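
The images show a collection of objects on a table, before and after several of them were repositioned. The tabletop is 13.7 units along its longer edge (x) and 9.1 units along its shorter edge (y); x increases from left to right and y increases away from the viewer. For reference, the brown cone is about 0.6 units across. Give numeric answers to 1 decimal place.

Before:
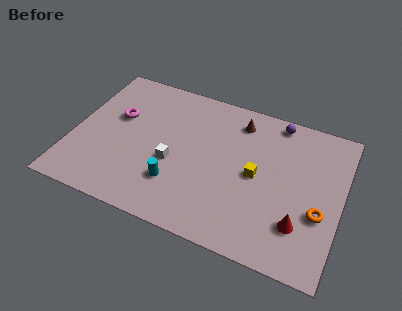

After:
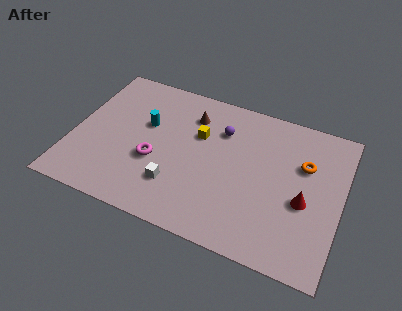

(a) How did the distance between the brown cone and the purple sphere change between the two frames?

-0.4

They were about 2.0 units apart before and 1.6 after — 0.4 units closer together.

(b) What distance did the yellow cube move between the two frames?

3.4

From (9.4, 4.5) to (6.3, 5.9), the yellow cube covered √(3.1² + 1.4²) ≈ 3.4 units.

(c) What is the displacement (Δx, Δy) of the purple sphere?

(-2.7, -1.6)

The purple sphere started near (10.1, 8.2) and ended near (7.4, 6.6).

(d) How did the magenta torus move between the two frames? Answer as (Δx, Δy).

(2.2, -2.1)

The magenta torus was at about (2.1, 5.6) and moved to about (4.3, 3.5).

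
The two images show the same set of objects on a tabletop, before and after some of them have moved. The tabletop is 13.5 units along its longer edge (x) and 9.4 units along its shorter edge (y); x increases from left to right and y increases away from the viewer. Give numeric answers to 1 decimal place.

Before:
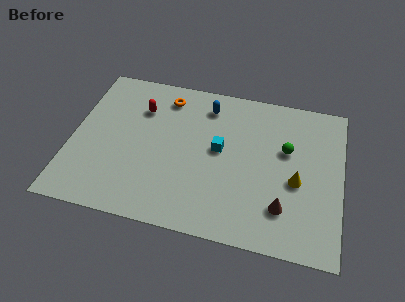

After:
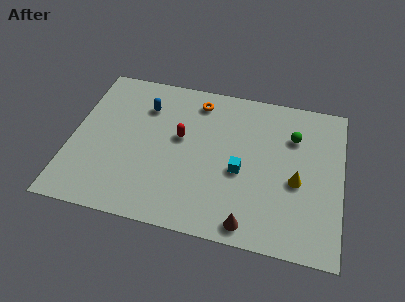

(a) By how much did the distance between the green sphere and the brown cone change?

+2.5

They were about 3.5 units apart before and 6.0 after — 2.5 units further apart.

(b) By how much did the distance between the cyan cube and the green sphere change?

+0.3

They were about 3.4 units apart before and 3.7 after — 0.3 units further apart.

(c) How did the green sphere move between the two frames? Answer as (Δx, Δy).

(0.3, 0.9)

The green sphere was at about (10.7, 5.8) and moved to about (11.0, 6.7).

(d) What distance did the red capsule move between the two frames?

2.5

From (3.3, 6.8) to (5.4, 5.4), the red capsule covered √(2.1² + 1.4²) ≈ 2.5 units.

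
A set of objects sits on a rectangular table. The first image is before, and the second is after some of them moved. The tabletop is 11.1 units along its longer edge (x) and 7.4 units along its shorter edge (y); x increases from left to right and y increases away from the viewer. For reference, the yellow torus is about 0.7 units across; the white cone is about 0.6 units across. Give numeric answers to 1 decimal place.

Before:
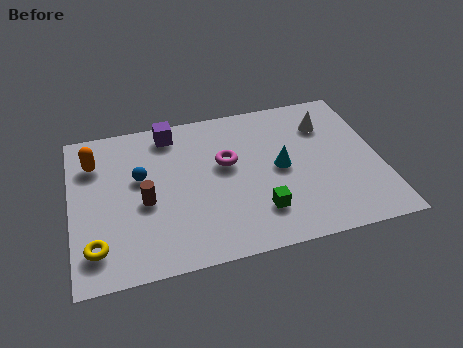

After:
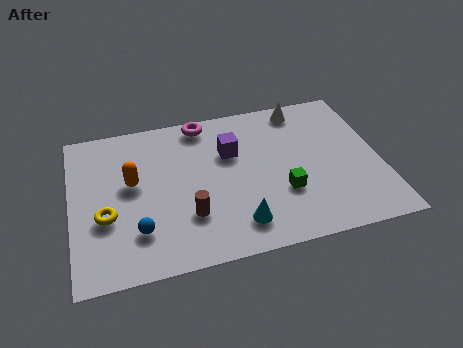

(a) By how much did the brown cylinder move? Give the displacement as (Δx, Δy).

(1.5, -1.0)

The brown cylinder started near (2.6, 3.2) and ended near (4.1, 2.2).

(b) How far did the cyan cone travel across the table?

2.9

The cyan cone was near (7.5, 3.7) before and (5.8, 1.4) after, so it travelled √(1.7² + 2.3²) ≈ 2.9 units.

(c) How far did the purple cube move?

2.6

The purple cube moved from about (3.7, 6.4) to (5.8, 4.9), a distance of √(2.1² + 1.5²) ≈ 2.6.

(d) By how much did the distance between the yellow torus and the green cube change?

+0.5

The distance was about 5.8 in the first image and 6.3 in the second, so they moved 0.5 units further apart.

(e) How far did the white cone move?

1.3

From (9.3, 5.5) to (8.5, 6.5), the white cone covered √(0.8² + 1.0²) ≈ 1.3 units.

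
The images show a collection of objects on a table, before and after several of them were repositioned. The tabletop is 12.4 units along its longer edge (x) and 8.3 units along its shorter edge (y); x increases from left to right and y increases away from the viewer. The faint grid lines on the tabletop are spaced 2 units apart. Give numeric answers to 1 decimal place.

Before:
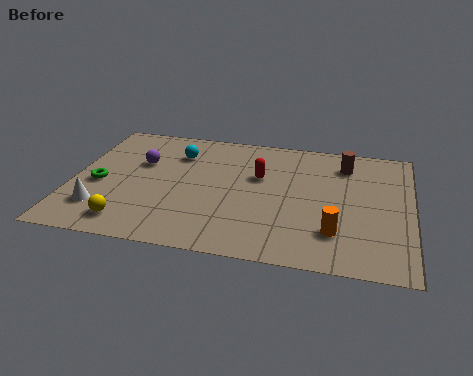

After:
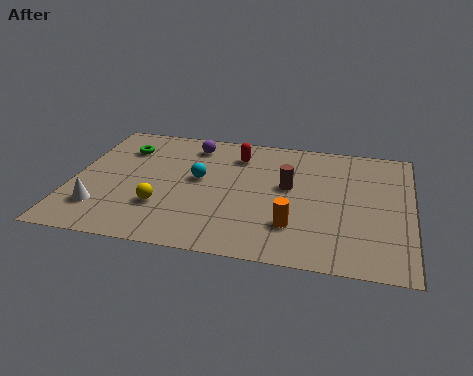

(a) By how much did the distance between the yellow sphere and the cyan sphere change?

-2.7

They were about 5.1 units apart before and 2.4 after — 2.7 units closer together.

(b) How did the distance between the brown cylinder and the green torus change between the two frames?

-3.0

They were about 9.4 units apart before and 6.4 after — 3.0 units closer together.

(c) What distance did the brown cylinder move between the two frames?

2.8

From (9.9, 6.6) to (7.9, 4.7), the brown cylinder covered √(2.0² + 1.9²) ≈ 2.8 units.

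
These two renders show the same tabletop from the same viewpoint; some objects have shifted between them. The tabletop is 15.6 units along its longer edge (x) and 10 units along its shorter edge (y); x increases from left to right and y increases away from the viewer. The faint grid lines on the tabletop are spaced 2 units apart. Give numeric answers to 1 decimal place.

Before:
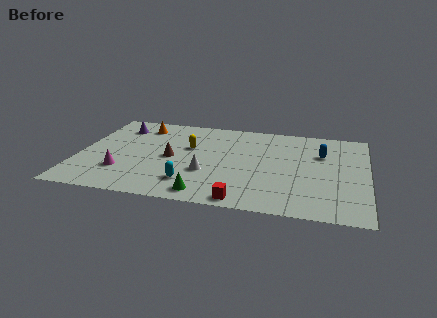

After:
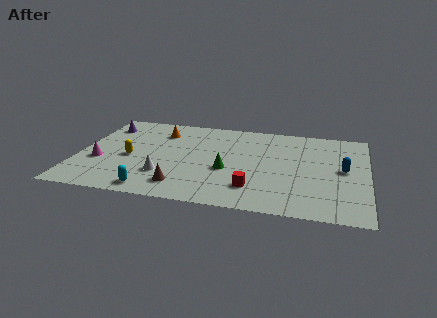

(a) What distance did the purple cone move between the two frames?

0.8

The purple cone moved from about (1.9, 7.9) to (1.1, 7.9), a distance of √(0.8² + 0.0²) ≈ 0.8.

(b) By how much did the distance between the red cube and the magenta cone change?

+1.6

They were about 6.9 units apart before and 8.5 after — 1.6 units further apart.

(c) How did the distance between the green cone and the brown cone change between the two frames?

-1.0

They were about 4.2 units apart before and 3.2 after — 1.0 units closer together.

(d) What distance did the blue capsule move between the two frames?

2.0

The blue capsule moved from about (13.1, 6.8) to (14.3, 5.2), a distance of √(1.2² + 1.6²) ≈ 2.0.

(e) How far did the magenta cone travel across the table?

1.6

The magenta cone was near (2.5, 2.8) before and (1.2, 3.7) after, so it travelled √(1.3² + 0.9²) ≈ 1.6 units.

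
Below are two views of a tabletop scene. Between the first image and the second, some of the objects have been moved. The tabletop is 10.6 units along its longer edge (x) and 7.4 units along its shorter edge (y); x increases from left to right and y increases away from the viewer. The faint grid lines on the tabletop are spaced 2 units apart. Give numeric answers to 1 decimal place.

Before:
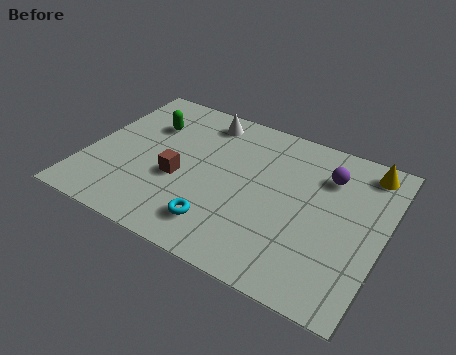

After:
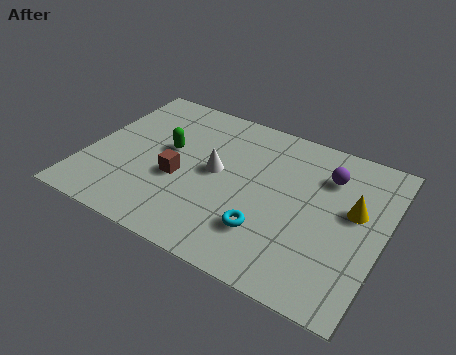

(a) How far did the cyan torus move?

1.7

From (5.1, 1.5) to (6.7, 2.0), the cyan torus covered √(1.6² + 0.5²) ≈ 1.7 units.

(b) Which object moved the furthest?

the white cone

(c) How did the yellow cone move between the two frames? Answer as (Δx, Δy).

(-0.2, -2.1)

From the two frames, the yellow cone sits at roughly (9.7, 6.4) before and (9.5, 4.3) after.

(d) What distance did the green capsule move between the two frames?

1.3

The green capsule was near (1.9, 5.2) before and (2.8, 4.2) after, so it travelled √(0.9² + 1.0²) ≈ 1.3 units.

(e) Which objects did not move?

the purple sphere and the brown cube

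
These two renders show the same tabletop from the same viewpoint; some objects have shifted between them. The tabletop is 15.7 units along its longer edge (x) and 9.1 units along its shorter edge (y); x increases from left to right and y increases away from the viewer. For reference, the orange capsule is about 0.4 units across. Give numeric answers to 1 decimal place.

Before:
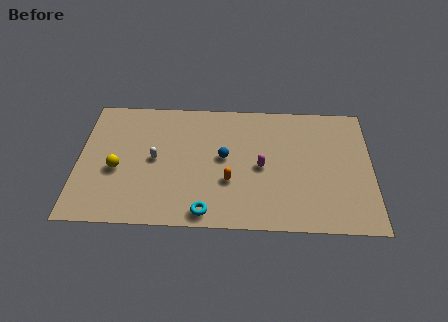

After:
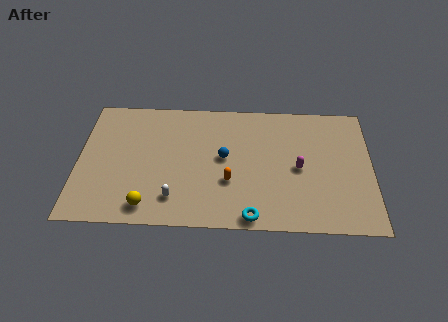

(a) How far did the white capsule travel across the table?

2.9

The white capsule was near (4.1, 4.6) before and (5.2, 1.9) after, so it travelled √(1.1² + 2.7²) ≈ 2.9 units.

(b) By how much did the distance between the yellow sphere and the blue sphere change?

-0.4

The distance was about 5.8 in the first image and 5.4 in the second, so they moved 0.4 units closer together.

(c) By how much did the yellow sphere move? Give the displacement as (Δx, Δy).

(1.7, -2.5)

The yellow sphere started near (2.1, 3.8) and ended near (3.8, 1.3).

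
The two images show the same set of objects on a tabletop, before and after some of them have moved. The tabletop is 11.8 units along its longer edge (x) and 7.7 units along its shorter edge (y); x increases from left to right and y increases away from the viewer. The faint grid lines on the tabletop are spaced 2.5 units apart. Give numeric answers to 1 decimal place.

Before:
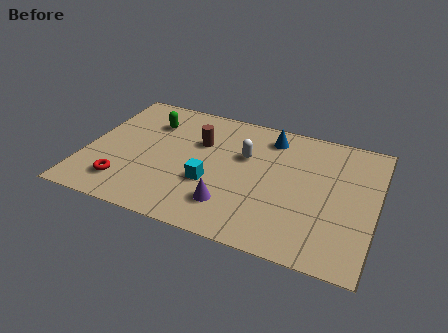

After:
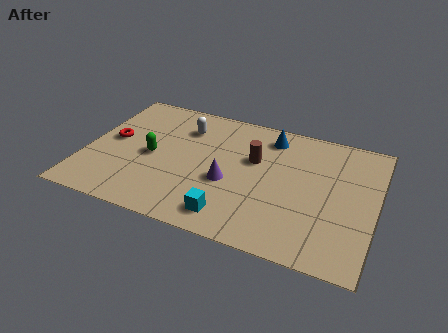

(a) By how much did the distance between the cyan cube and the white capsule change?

+2.8

The distance was about 2.4 in the first image and 5.2 in the second, so they moved 2.8 units further apart.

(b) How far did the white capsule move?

2.8

From (6.4, 4.9) to (3.8, 5.8), the white capsule covered √(2.6² + 0.9²) ≈ 2.8 units.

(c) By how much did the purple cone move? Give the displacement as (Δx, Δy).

(-0.2, 1.3)

The purple cone started near (6.1, 1.8) and ended near (5.9, 3.1).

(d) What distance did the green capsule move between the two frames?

2.1

The green capsule moved from about (2.4, 5.7) to (2.7, 3.6), a distance of √(0.3² + 2.1²) ≈ 2.1.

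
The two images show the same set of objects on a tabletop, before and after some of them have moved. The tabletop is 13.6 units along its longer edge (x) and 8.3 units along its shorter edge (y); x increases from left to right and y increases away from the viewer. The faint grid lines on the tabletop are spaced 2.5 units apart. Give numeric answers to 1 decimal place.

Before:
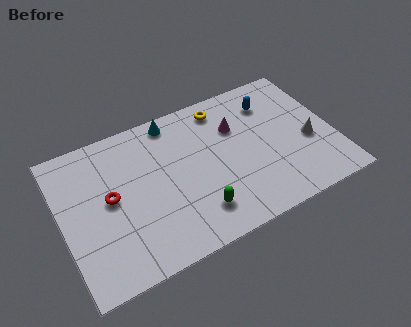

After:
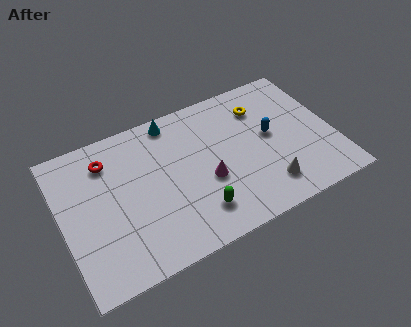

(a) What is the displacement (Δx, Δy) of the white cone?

(-2.4, -1.7)

From the two frames, the white cone sits at roughly (12.3, 3.4) before and (9.9, 1.7) after.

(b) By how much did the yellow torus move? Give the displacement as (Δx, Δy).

(1.9, -0.8)

The yellow torus started near (8.4, 7.1) and ended near (10.3, 6.3).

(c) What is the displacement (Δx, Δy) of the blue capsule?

(-0.3, -1.9)

The blue capsule was at about (10.8, 6.4) and moved to about (10.5, 4.5).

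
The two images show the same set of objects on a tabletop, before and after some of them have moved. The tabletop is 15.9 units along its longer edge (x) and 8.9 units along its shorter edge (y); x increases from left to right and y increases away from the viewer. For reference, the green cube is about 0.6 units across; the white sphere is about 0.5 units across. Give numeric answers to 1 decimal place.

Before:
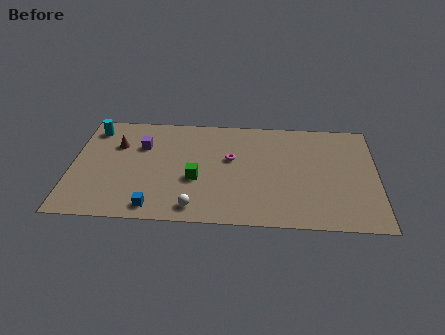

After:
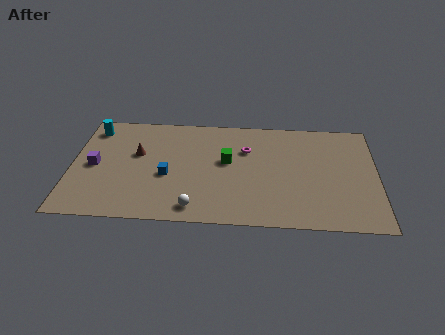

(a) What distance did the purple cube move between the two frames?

3.0

The purple cube moved from about (3.6, 6.1) to (1.2, 4.3), a distance of √(2.4² + 1.8²) ≈ 3.0.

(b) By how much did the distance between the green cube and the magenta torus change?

-1.1

Before: roughly 2.5 units apart; after: 1.4. That's 1.1 units closer together.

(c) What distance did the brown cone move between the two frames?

1.3

The brown cone moved from about (2.3, 6.1) to (3.4, 5.4), a distance of √(1.1² + 0.7²) ≈ 1.3.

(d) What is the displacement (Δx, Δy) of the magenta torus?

(0.8, 0.8)

The magenta torus started near (8.3, 5.3) and ended near (9.1, 6.1).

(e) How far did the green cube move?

2.3

From (6.5, 3.5) to (8.1, 5.1), the green cube covered √(1.6² + 1.6²) ≈ 2.3 units.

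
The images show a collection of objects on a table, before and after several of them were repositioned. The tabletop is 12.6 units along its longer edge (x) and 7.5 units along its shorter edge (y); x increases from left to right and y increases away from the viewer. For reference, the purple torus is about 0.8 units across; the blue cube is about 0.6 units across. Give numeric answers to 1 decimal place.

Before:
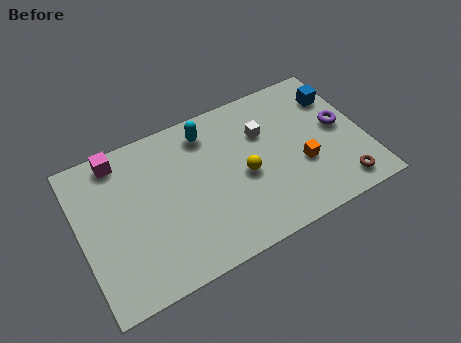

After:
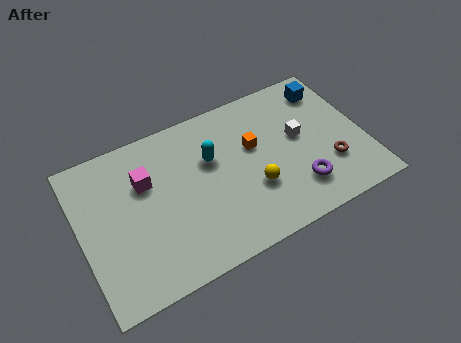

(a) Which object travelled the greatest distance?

the purple torus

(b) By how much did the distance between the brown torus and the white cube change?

-2.7

They were about 4.9 units apart before and 2.2 after — 2.7 units closer together.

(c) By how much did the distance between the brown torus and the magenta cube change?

-2.4

Before: roughly 10.7 units apart; after: 8.3. That's 2.4 units closer together.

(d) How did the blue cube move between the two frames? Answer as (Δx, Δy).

(-0.3, 0.5)

From the two frames, the blue cube sits at roughly (11.7, 5.6) before and (11.4, 6.1) after.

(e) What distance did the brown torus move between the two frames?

1.2

The brown torus moved from about (11.2, 1.1) to (10.9, 2.3), a distance of √(0.3² + 1.2²) ≈ 1.2.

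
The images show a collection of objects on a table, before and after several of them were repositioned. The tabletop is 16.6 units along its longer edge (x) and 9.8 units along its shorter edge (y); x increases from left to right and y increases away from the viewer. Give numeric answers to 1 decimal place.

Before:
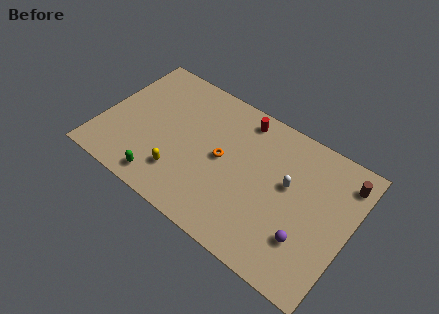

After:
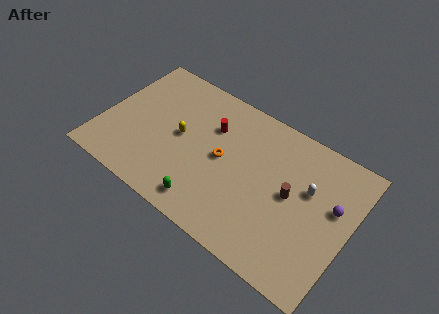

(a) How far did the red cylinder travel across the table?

2.5

The red cylinder moved from about (8.8, 8.5) to (7.0, 6.8), a distance of √(1.8² + 1.7²) ≈ 2.5.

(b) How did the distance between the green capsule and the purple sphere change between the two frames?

-0.6

Before: roughly 9.5 units apart; after: 8.9. That's 0.6 units closer together.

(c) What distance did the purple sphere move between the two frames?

3.4

The purple sphere moved from about (14.1, 2.8) to (15.4, 5.9), a distance of √(1.3² + 3.1²) ≈ 3.4.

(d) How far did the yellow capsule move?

2.6

The yellow capsule was near (5.7, 2.4) before and (5.2, 5.0) after, so it travelled √(0.5² + 2.6²) ≈ 2.6 units.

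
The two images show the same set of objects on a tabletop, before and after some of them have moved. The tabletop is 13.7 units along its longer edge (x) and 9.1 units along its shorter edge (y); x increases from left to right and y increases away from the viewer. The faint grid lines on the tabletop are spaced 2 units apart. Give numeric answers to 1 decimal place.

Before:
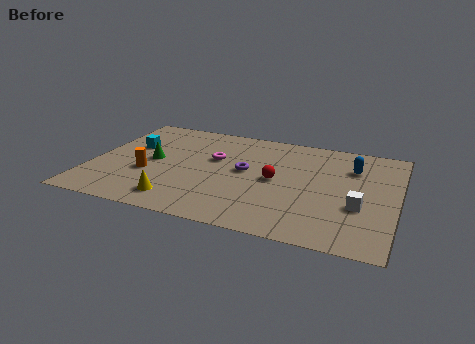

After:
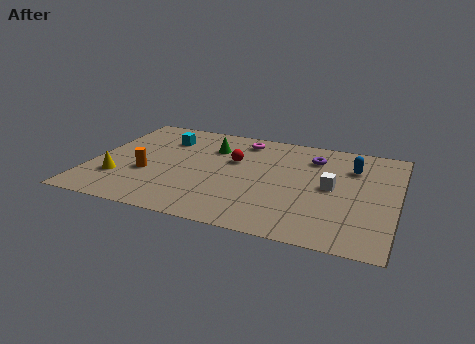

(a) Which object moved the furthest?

the purple torus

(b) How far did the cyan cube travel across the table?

1.8

The cyan cube was near (1.6, 5.7) before and (3.0, 6.8) after, so it travelled √(1.4² + 1.1²) ≈ 1.8 units.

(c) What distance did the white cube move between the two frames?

1.8

The white cube moved from about (12.1, 3.3) to (10.8, 4.6), a distance of √(1.3² + 1.3²) ≈ 1.8.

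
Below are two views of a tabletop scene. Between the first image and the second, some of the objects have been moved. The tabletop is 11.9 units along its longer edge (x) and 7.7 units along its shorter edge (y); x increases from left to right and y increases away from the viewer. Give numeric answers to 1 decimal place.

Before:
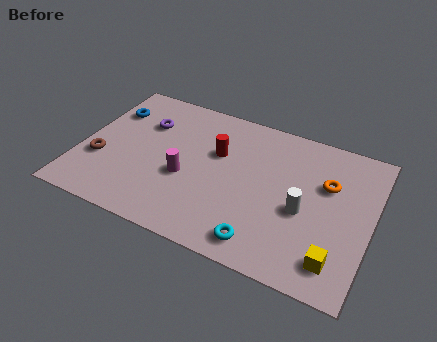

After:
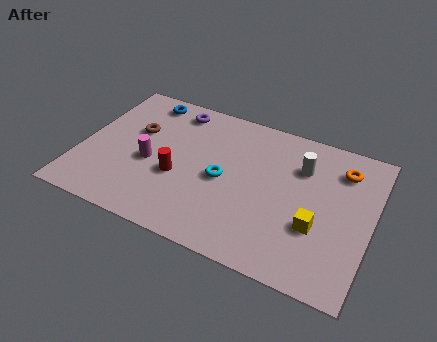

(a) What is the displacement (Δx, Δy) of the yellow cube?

(-0.9, 1.3)

The yellow cube started near (10.7, 1.4) and ended near (9.8, 2.7).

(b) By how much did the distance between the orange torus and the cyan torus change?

+0.7

Before: roughly 4.5 units apart; after: 5.2. That's 0.7 units further apart.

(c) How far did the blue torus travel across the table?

1.7

From (0.9, 5.6) to (2.2, 6.7), the blue torus covered √(1.3² + 1.1²) ≈ 1.7 units.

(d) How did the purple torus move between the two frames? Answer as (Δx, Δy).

(1.1, 1.2)

The purple torus started near (2.4, 5.4) and ended near (3.5, 6.6).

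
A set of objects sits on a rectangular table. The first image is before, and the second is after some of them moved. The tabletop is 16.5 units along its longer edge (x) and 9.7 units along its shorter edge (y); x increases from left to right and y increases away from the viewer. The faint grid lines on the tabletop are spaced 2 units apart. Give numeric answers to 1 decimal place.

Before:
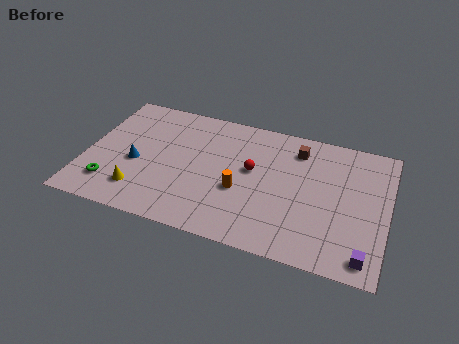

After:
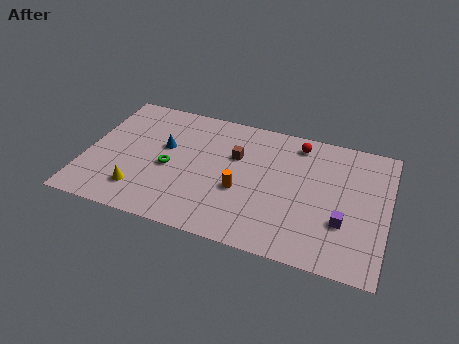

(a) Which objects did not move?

the yellow cone and the orange cylinder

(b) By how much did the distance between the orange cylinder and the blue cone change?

-1.0

They were about 5.8 units apart before and 4.8 after — 1.0 units closer together.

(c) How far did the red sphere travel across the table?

3.6

The red sphere was near (9.1, 5.5) before and (11.4, 8.3) after, so it travelled √(2.3² + 2.8²) ≈ 3.6 units.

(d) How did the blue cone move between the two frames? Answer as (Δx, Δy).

(1.4, 1.7)

The blue cone started near (2.8, 4.1) and ended near (4.2, 5.8).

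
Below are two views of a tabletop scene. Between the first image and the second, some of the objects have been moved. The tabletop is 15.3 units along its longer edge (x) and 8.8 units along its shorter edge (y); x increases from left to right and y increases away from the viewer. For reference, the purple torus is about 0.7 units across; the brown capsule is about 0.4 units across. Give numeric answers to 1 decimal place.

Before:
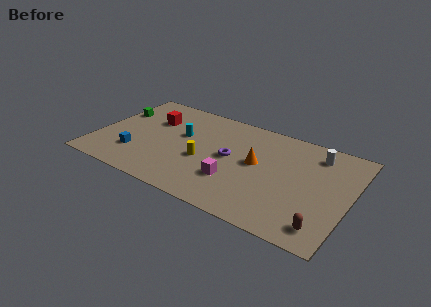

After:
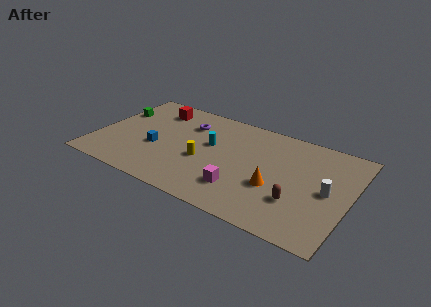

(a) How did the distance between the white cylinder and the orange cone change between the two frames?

-0.9

Before: roughly 4.1 units apart; after: 3.2. That's 0.9 units closer together.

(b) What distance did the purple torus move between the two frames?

3.5

From (8.1, 4.6) to (5.2, 6.5), the purple torus covered √(2.9² + 1.9²) ≈ 3.5 units.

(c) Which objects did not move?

the green cube and the yellow cylinder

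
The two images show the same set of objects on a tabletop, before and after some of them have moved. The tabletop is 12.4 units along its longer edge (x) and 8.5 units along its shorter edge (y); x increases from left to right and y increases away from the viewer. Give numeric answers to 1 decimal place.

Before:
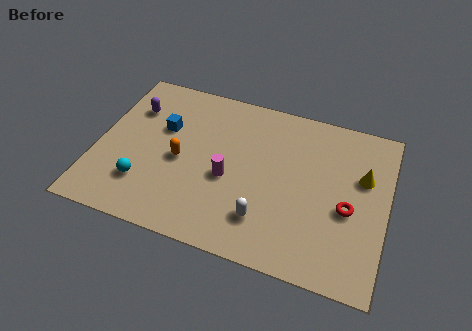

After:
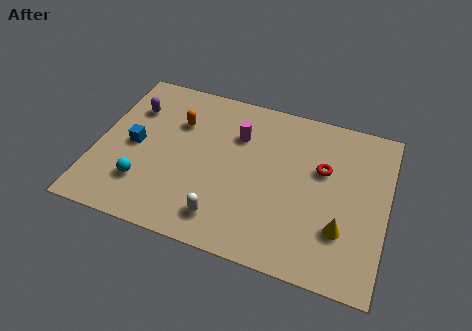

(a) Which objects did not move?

the cyan sphere and the purple capsule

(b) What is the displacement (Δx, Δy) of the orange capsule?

(-0.3, 2.0)

The orange capsule was at about (3.6, 3.9) and moved to about (3.3, 5.9).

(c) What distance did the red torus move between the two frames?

2.1

From (10.8, 3.6) to (9.6, 5.3), the red torus covered √(1.2² + 1.7²) ≈ 2.1 units.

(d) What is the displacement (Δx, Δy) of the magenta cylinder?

(0.2, 2.4)

From the two frames, the magenta cylinder sits at roughly (5.7, 3.6) before and (5.9, 6.0) after.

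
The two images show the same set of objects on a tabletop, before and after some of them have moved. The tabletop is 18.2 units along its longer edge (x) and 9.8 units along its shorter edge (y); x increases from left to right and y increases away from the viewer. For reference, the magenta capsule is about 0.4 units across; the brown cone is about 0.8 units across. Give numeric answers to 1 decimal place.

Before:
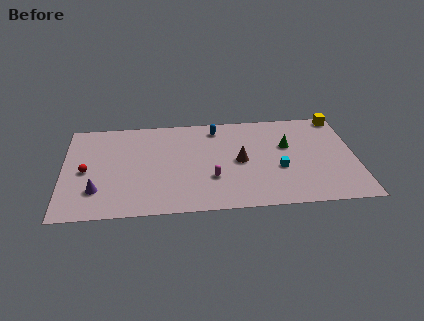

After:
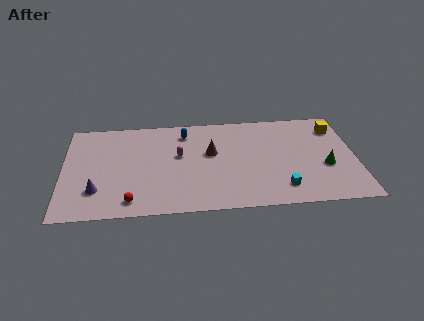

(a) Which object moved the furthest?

the red sphere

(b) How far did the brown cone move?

2.1

The brown cone was near (11.0, 4.8) before and (9.2, 5.8) after, so it travelled √(1.8² + 1.0²) ≈ 2.1 units.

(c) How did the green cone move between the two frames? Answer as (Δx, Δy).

(2.3, -2.3)

The green cone started near (14.0, 6.1) and ended near (16.3, 3.8).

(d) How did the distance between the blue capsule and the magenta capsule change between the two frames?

-2.8

Before: roughly 5.1 units apart; after: 2.3. That's 2.8 units closer together.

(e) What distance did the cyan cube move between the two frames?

1.9

From (13.4, 3.8) to (13.5, 1.9), the cyan cube covered √(0.1² + 1.9²) ≈ 1.9 units.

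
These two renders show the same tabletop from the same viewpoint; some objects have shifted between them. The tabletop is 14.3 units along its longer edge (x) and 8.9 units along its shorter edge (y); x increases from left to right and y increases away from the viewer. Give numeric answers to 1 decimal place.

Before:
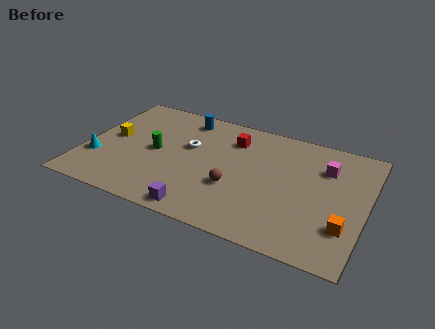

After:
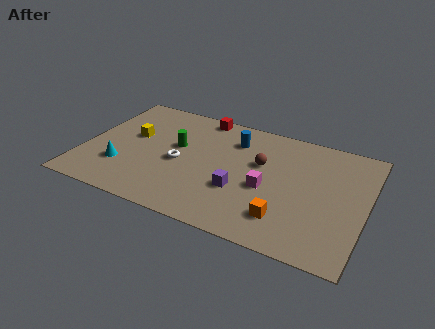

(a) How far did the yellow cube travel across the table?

1.1

The yellow cube moved from about (1.3, 4.7) to (2.3, 5.2), a distance of √(1.0² + 0.5²) ≈ 1.1.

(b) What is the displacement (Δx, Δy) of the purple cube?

(1.7, 2.2)

The purple cube started near (6.4, 0.9) and ended near (8.1, 3.1).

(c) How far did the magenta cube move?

3.7

The magenta cube moved from about (12.1, 6.4) to (9.4, 3.8), a distance of √(2.7² + 2.6²) ≈ 3.7.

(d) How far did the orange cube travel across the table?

2.9

From (13.4, 2.5) to (10.5, 2.0), the orange cube covered √(2.9² + 0.5²) ≈ 2.9 units.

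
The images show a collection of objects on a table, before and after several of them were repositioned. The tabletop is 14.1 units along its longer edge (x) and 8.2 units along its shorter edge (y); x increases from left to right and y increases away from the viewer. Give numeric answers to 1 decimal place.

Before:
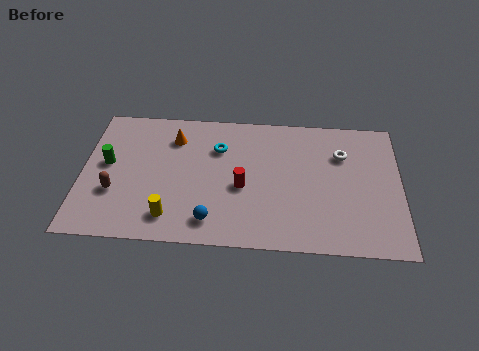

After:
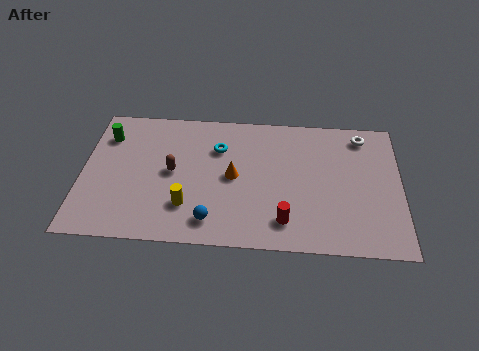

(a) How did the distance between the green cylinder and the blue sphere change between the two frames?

+1.2

They were about 5.6 units apart before and 6.8 after — 1.2 units further apart.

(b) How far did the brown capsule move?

2.9

The brown capsule was near (1.5, 2.8) before and (4.0, 4.2) after, so it travelled √(2.5² + 1.4²) ≈ 2.9 units.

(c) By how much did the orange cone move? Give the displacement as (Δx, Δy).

(2.7, -2.2)

From the two frames, the orange cone sits at roughly (4.0, 6.3) before and (6.7, 4.1) after.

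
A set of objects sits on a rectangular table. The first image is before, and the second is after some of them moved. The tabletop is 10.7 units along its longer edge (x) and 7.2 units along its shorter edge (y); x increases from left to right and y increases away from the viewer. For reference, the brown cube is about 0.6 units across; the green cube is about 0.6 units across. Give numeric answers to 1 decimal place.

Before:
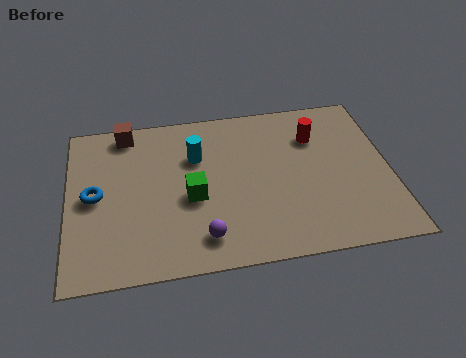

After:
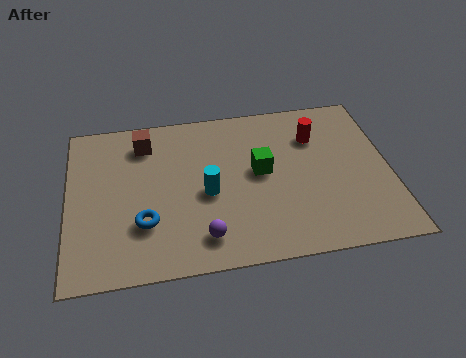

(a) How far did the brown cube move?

0.8

From (2.0, 6.4) to (2.6, 5.8), the brown cube covered √(0.6² + 0.6²) ≈ 0.8 units.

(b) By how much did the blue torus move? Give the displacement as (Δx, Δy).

(1.6, -1.4)

The blue torus was at about (0.9, 3.6) and moved to about (2.5, 2.2).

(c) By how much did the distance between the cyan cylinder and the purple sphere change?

-1.7

They were about 3.6 units apart before and 1.9 after — 1.7 units closer together.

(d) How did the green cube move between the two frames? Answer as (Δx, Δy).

(2.3, 0.8)

From the two frames, the green cube sits at roughly (4.1, 3.1) before and (6.4, 3.9) after.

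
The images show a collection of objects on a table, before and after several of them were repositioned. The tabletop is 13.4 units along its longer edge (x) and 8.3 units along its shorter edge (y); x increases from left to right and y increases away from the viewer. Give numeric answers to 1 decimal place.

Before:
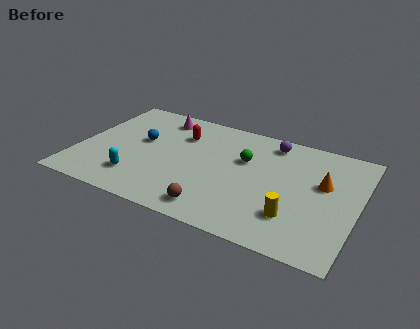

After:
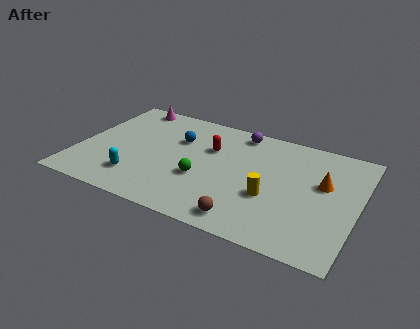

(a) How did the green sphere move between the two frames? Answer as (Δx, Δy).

(-1.8, -2.2)

The green sphere started near (7.9, 5.3) and ended near (6.1, 3.1).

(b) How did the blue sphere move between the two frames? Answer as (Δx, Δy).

(1.7, 0.8)

The blue sphere was at about (2.9, 4.8) and moved to about (4.6, 5.6).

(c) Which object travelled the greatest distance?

the green sphere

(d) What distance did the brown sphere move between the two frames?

1.5

The brown sphere was near (7.0, 1.2) before and (8.5, 1.1) after, so it travelled √(1.5² + 0.1²) ≈ 1.5 units.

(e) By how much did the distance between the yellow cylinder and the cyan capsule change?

-1.1

Before: roughly 7.5 units apart; after: 6.4. That's 1.1 units closer together.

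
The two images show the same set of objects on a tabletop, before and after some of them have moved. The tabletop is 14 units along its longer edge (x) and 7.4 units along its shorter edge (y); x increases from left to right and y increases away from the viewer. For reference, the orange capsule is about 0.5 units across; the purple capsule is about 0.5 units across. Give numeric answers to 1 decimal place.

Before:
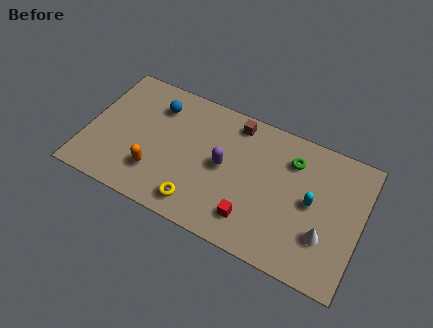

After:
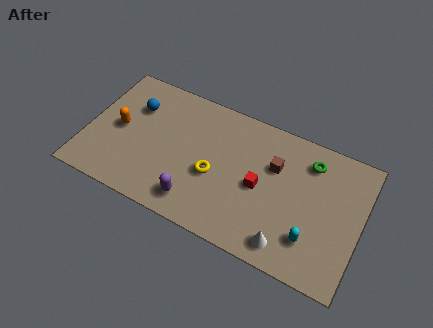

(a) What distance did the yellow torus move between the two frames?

2.0

The yellow torus was near (6.0, 1.2) before and (6.6, 3.1) after, so it travelled √(0.6² + 1.9²) ≈ 2.0 units.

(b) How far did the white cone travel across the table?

2.1

The white cone was near (12.3, 2.3) before and (10.6, 1.1) after, so it travelled √(1.7² + 1.2²) ≈ 2.1 units.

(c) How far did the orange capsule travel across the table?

2.7

From (3.7, 2.0) to (1.6, 3.7), the orange capsule covered √(2.1² + 1.7²) ≈ 2.7 units.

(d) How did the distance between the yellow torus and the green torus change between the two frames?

-0.8

Before: roughly 6.2 units apart; after: 5.4. That's 0.8 units closer together.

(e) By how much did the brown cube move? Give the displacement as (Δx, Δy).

(2.2, -1.5)

From the two frames, the brown cube sits at roughly (7.3, 6.4) before and (9.5, 4.9) after.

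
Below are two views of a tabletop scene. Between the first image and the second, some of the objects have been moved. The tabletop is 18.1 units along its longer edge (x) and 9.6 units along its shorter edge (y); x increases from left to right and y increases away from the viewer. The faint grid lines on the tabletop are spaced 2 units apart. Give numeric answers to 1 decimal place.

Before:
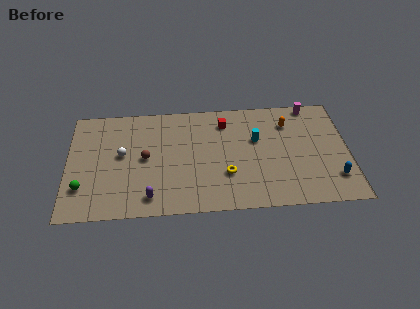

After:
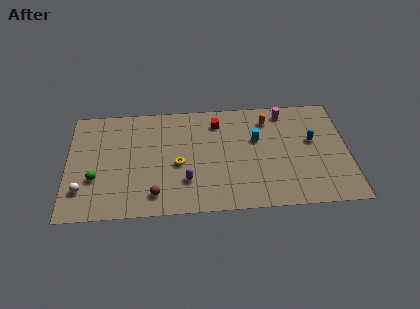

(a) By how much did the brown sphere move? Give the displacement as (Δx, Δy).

(0.6, -3.2)

The brown sphere started near (5.0, 4.9) and ended near (5.6, 1.7).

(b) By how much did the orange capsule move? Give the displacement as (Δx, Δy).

(-1.3, 0.4)

The orange capsule started near (14.3, 7.3) and ended near (13.0, 7.7).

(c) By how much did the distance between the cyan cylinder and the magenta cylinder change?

-1.6

The distance was about 4.6 in the first image and 3.0 in the second, so they moved 1.6 units closer together.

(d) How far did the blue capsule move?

3.5

The blue capsule was near (17.1, 2.3) before and (15.8, 5.6) after, so it travelled √(1.3² + 3.3²) ≈ 3.5 units.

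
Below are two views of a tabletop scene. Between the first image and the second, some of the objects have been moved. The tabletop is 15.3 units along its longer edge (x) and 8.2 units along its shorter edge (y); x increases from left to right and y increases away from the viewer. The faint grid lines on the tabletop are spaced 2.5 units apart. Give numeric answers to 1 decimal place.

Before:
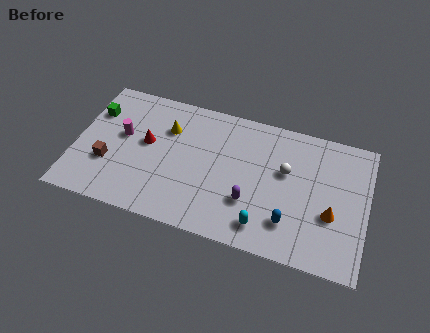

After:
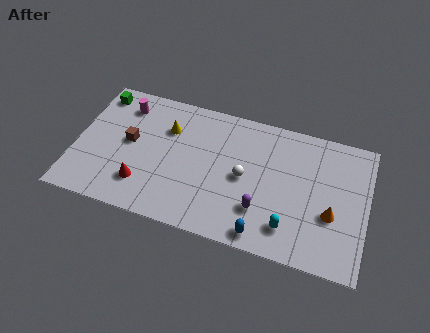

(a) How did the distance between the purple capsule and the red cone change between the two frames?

+0.3

Before: roughly 5.9 units apart; after: 6.2. That's 0.3 units further apart.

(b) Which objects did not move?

the yellow cone and the orange cone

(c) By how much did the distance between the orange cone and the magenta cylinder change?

+0.5

They were about 11.2 units apart before and 11.7 after — 0.5 units further apart.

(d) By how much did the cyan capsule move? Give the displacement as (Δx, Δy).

(1.3, 0.3)

The cyan capsule was at about (10.1, 1.4) and moved to about (11.4, 1.7).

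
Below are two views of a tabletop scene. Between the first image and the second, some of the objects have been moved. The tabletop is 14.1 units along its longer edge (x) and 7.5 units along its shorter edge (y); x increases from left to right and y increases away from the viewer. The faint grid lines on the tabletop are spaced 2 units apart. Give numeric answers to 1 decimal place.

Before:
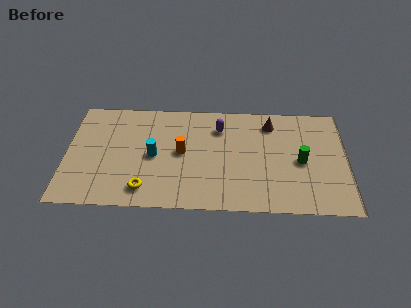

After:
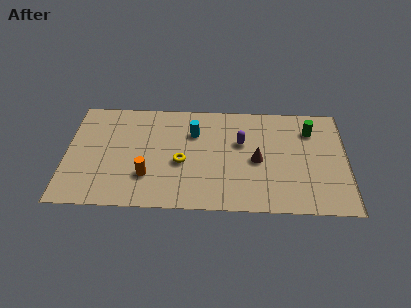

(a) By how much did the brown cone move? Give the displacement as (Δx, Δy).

(-0.7, -2.6)

From the two frames, the brown cone sits at roughly (10.3, 6.1) before and (9.6, 3.5) after.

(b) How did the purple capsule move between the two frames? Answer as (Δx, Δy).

(1.1, -1.0)

The purple capsule was at about (7.7, 5.7) and moved to about (8.8, 4.7).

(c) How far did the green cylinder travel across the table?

2.3

The green cylinder was near (11.8, 3.5) before and (12.3, 5.7) after, so it travelled √(0.5² + 2.2²) ≈ 2.3 units.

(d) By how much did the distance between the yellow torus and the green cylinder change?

-1.1

The distance was about 8.1 in the first image and 7.0 in the second, so they moved 1.1 units closer together.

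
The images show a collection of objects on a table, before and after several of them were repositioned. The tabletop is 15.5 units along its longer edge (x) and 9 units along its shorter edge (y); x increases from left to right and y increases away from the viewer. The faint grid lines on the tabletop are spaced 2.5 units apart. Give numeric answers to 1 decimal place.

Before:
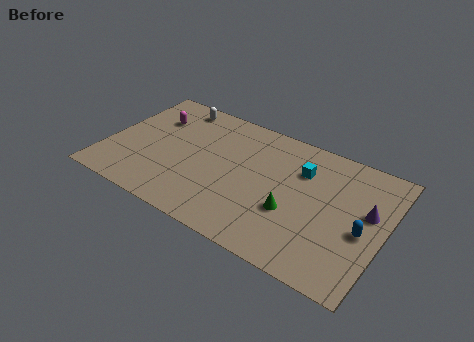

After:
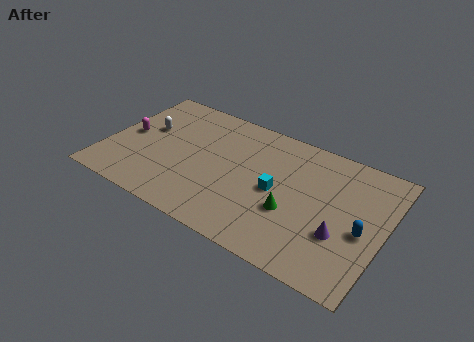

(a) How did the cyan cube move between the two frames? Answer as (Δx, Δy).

(-1.1, -2.1)

The cyan cube was at about (10.7, 6.4) and moved to about (9.6, 4.3).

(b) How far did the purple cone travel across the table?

2.5

The purple cone was near (14.5, 5.3) before and (13.3, 3.1) after, so it travelled √(1.2² + 2.2²) ≈ 2.5 units.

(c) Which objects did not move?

the green cone and the blue capsule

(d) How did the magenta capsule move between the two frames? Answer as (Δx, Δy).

(-1.1, -1.9)

The magenta capsule started near (2.2, 6.4) and ended near (1.1, 4.5).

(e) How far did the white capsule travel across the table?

2.8

The white capsule moved from about (3.2, 7.9) to (2.0, 5.4), a distance of √(1.2² + 2.5²) ≈ 2.8.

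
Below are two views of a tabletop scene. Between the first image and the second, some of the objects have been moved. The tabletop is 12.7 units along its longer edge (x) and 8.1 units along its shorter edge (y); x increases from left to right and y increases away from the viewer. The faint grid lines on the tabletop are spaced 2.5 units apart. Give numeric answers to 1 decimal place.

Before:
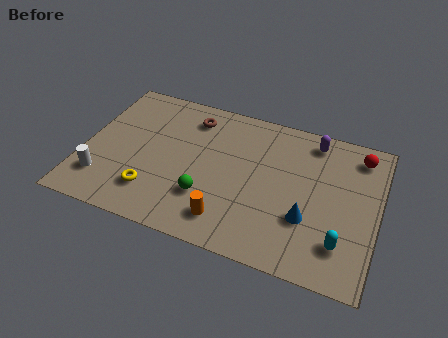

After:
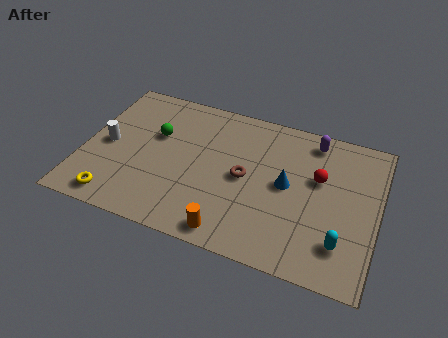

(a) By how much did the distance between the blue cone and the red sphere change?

-3.0

They were about 4.5 units apart before and 1.5 after — 3.0 units closer together.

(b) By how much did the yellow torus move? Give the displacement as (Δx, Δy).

(-1.5, -0.9)

From the two frames, the yellow torus sits at roughly (3.2, 1.9) before and (1.7, 1.0) after.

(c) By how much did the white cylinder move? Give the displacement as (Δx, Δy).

(0.0, 2.0)

The white cylinder started near (1.0, 1.9) and ended near (1.0, 3.9).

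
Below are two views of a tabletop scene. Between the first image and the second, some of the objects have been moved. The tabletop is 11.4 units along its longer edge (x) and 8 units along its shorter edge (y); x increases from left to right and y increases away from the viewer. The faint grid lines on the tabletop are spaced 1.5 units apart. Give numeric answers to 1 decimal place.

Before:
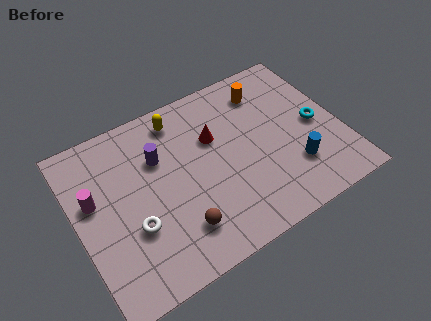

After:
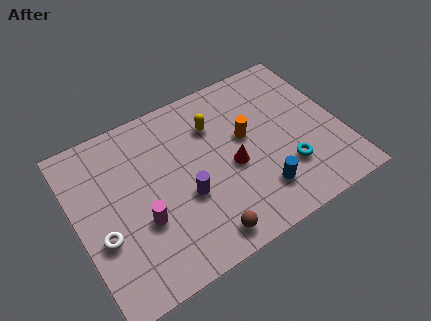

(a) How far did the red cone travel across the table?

1.8

The red cone was near (6.1, 5.2) before and (6.6, 3.5) after, so it travelled √(0.5² + 1.7²) ≈ 1.8 units.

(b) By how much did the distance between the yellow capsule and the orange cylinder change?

-2.1

They were about 3.8 units apart before and 1.7 after — 2.1 units closer together.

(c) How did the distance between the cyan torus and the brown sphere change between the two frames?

-2.6

The distance was about 6.7 in the first image and 4.1 in the second, so they moved 2.6 units closer together.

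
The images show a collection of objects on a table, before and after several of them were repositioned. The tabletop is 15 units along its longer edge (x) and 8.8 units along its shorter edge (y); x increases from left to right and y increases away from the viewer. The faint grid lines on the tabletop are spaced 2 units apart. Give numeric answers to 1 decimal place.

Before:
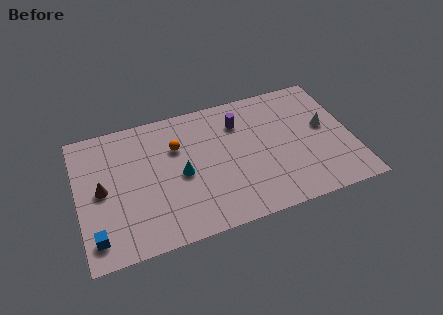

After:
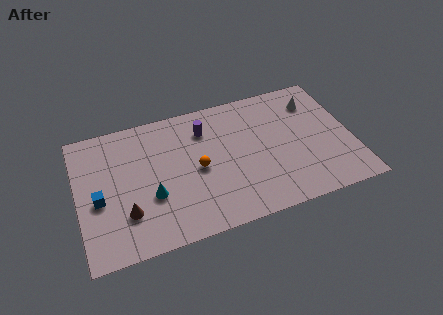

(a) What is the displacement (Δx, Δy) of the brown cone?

(1.2, -1.9)

From the two frames, the brown cone sits at roughly (1.3, 4.4) before and (2.5, 2.5) after.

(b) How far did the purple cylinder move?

1.9

The purple cylinder moved from about (9.0, 6.6) to (7.1, 6.7), a distance of √(1.9² + 0.1²) ≈ 1.9.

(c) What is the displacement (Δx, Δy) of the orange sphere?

(1.0, -1.8)

The orange sphere was at about (5.5, 6.0) and moved to about (6.5, 4.2).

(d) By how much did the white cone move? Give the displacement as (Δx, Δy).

(-0.4, 1.9)

From the two frames, the white cone sits at roughly (13.6, 4.9) before and (13.2, 6.8) after.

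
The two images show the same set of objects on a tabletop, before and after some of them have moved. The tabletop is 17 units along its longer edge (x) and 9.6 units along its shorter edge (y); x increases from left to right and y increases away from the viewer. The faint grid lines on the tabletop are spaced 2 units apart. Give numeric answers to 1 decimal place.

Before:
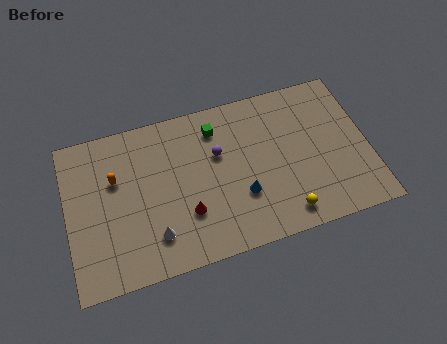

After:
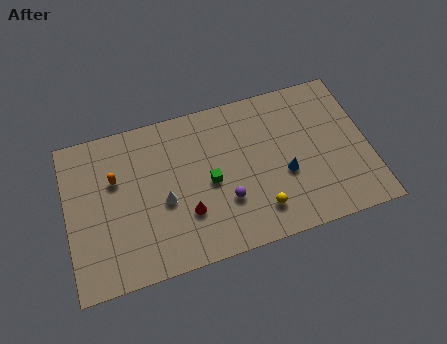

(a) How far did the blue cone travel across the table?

2.6

The blue cone moved from about (9.7, 3.2) to (12.2, 3.8), a distance of √(2.5² + 0.6²) ≈ 2.6.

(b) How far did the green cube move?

3.3

From (8.6, 7.7) to (8.0, 4.5), the green cube covered √(0.6² + 3.2²) ≈ 3.3 units.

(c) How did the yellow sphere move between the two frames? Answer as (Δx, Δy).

(-1.4, 0.6)

The yellow sphere was at about (12.0, 1.4) and moved to about (10.6, 2.0).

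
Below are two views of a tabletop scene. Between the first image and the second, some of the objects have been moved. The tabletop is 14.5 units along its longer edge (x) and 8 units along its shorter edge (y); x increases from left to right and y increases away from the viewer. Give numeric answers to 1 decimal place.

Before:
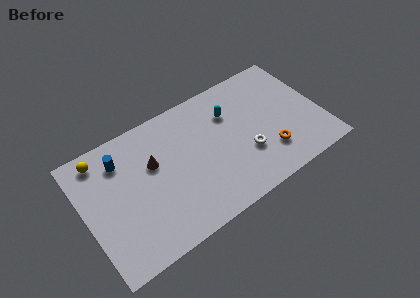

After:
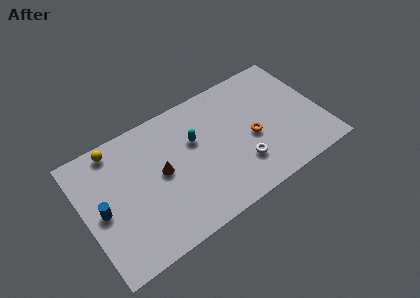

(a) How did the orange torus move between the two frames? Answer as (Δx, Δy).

(-0.8, 1.4)

The orange torus was at about (11.0, 2.1) and moved to about (10.2, 3.5).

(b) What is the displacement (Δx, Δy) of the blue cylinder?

(-1.5, -2.4)

From the two frames, the blue cylinder sits at roughly (2.5, 6.2) before and (1.0, 3.8) after.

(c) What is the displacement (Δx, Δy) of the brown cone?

(0.4, -0.8)

From the two frames, the brown cone sits at roughly (4.3, 5.0) before and (4.7, 4.2) after.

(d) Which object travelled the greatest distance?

the blue cylinder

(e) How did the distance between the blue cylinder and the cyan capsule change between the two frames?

-0.7

Before: roughly 6.7 units apart; after: 6.0. That's 0.7 units closer together.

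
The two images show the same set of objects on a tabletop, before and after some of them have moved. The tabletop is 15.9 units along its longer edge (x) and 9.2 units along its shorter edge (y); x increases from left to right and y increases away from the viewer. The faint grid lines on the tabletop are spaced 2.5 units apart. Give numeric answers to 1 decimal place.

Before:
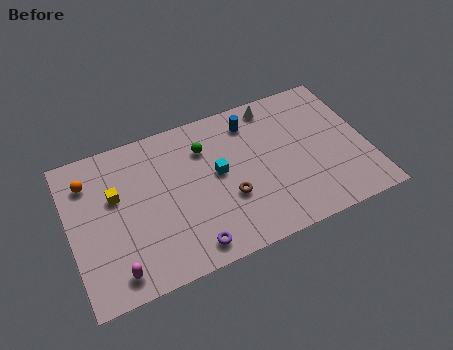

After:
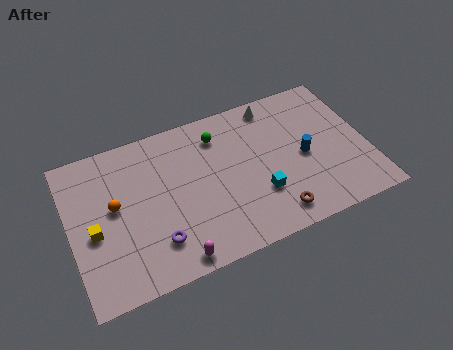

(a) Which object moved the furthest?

the blue cylinder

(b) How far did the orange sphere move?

2.3

From (1.2, 7.1) to (2.4, 5.1), the orange sphere covered √(1.2² + 2.0²) ≈ 2.3 units.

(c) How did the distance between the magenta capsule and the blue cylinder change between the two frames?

-1.9

They were about 10.0 units apart before and 8.1 after — 1.9 units closer together.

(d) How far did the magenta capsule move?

3.0

The magenta capsule moved from about (2.1, 1.3) to (5.1, 0.9), a distance of √(3.0² + 0.4²) ≈ 3.0.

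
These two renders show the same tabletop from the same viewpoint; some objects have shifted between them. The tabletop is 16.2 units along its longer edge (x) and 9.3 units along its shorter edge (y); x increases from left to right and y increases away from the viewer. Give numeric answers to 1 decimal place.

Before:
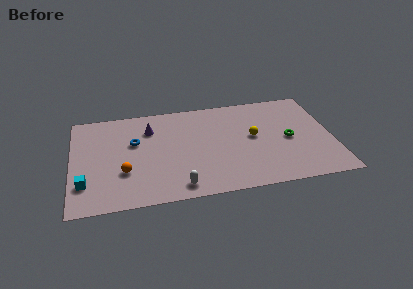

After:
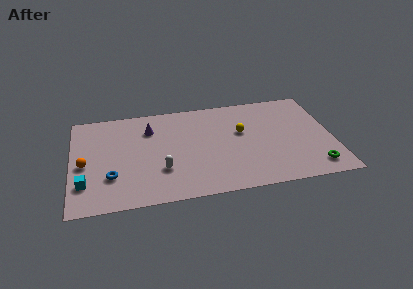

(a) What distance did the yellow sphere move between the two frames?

0.9

The yellow sphere was near (11.3, 5.0) before and (10.6, 5.6) after, so it travelled √(0.7² + 0.6²) ≈ 0.9 units.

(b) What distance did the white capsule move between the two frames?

2.0

The white capsule was near (6.5, 1.2) before and (5.5, 2.9) after, so it travelled √(1.0² + 1.7²) ≈ 2.0 units.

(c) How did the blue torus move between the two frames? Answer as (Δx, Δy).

(-1.5, -3.0)

From the two frames, the blue torus sits at roughly (3.9, 5.8) before and (2.4, 2.8) after.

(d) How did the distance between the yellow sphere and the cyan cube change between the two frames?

-0.5

The distance was about 10.8 in the first image and 10.3 in the second, so they moved 0.5 units closer together.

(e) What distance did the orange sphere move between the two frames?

2.6

The orange sphere moved from about (3.2, 3.1) to (0.8, 4.2), a distance of √(2.4² + 1.1²) ≈ 2.6.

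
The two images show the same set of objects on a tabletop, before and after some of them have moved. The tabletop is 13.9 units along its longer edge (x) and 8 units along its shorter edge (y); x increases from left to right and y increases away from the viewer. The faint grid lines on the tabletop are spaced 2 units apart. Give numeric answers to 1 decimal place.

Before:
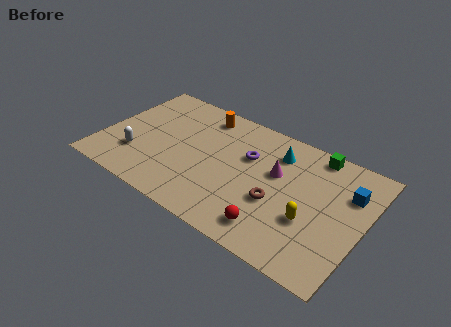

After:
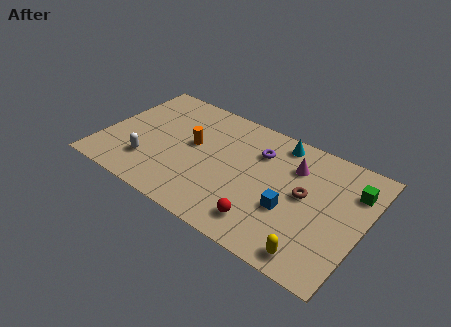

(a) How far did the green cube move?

2.6

The green cube moved from about (10.9, 7.2) to (13.1, 5.9), a distance of √(2.2² + 1.3²) ≈ 2.6.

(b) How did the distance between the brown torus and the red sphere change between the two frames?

+1.6

Before: roughly 1.7 units apart; after: 3.3. That's 1.6 units further apart.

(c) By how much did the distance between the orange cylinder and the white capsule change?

-2.2

The distance was about 5.3 in the first image and 3.1 in the second, so they moved 2.2 units closer together.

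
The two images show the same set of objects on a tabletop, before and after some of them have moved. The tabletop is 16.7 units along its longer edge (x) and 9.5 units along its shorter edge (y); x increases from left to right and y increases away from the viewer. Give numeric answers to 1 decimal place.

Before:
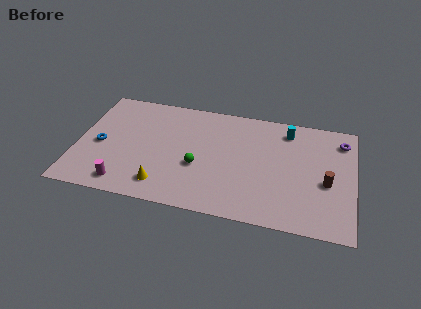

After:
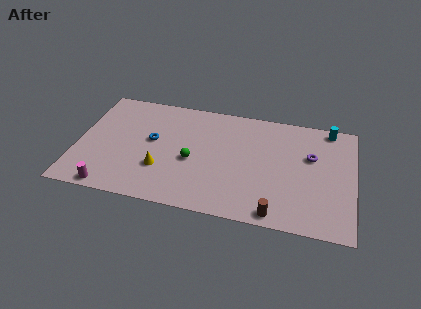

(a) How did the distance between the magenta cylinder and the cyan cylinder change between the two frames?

+3.4

Before: roughly 11.6 units apart; after: 15.0. That's 3.4 units further apart.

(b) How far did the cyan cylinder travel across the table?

2.6

The cyan cylinder moved from about (12.6, 7.9) to (15.1, 8.6), a distance of √(2.5² + 0.7²) ≈ 2.6.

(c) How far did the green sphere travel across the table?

0.6

From (7.4, 3.7) to (7.0, 4.1), the green sphere covered √(0.4² + 0.4²) ≈ 0.6 units.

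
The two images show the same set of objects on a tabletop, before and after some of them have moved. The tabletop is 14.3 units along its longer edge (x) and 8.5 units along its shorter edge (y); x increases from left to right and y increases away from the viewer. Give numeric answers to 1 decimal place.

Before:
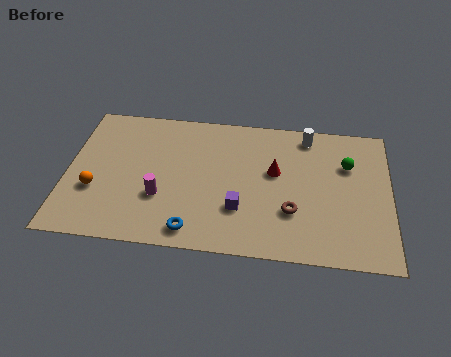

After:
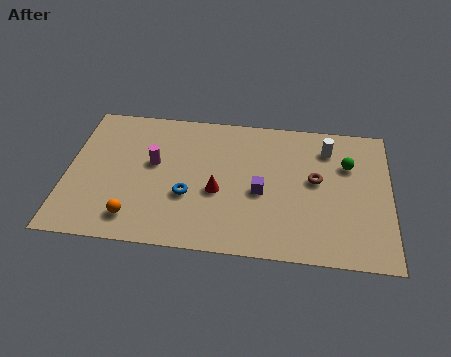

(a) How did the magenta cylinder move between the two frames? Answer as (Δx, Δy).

(-0.4, 2.0)

The magenta cylinder was at about (4.2, 2.9) and moved to about (3.8, 4.9).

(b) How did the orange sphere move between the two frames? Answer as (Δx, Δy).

(1.8, -1.5)

The orange sphere started near (1.3, 3.0) and ended near (3.1, 1.5).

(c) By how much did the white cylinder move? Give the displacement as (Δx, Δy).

(0.9, -0.7)

From the two frames, the white cylinder sits at roughly (10.6, 7.4) before and (11.5, 6.7) after.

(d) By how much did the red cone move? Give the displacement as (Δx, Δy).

(-2.5, -1.5)

The red cone was at about (9.2, 5.0) and moved to about (6.7, 3.5).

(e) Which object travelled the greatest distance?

the red cone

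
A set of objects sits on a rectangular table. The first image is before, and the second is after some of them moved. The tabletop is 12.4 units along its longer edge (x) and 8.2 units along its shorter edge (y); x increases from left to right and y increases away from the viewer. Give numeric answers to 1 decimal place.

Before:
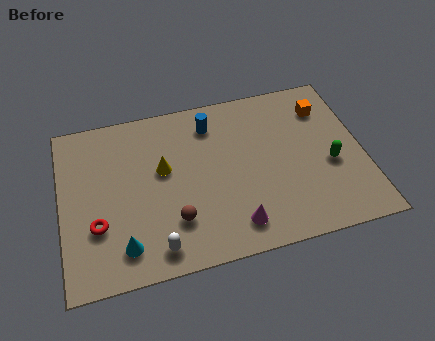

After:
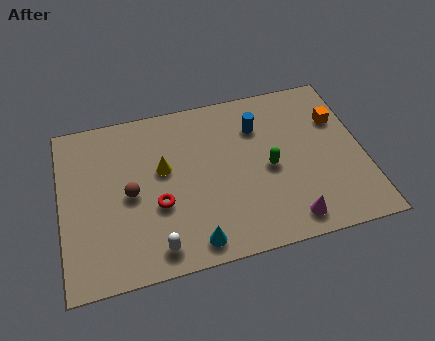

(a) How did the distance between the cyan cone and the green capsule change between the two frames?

-4.5

The distance was about 8.8 in the first image and 4.3 in the second, so they moved 4.5 units closer together.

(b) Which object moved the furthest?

the cyan cone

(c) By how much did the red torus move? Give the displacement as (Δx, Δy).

(2.5, 0.4)

The red torus was at about (1.4, 2.7) and moved to about (3.9, 3.1).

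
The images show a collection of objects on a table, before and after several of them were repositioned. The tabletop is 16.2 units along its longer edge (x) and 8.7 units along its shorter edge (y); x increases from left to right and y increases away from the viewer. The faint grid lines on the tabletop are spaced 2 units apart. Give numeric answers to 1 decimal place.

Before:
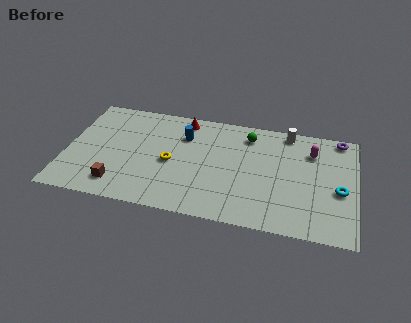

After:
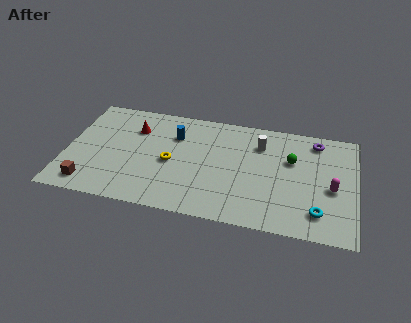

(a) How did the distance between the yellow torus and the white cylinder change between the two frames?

-1.9

The distance was about 7.4 in the first image and 5.5 in the second, so they moved 1.9 units closer together.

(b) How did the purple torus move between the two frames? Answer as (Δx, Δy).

(-1.3, -0.5)

From the two frames, the purple torus sits at roughly (15.2, 7.9) before and (13.9, 7.4) after.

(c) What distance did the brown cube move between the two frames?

1.6

The brown cube moved from about (3.1, 1.6) to (1.5, 1.3), a distance of √(1.6² + 0.3²) ≈ 1.6.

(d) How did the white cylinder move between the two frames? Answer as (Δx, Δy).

(-1.5, -1.3)

The white cylinder was at about (12.3, 7.8) and moved to about (10.8, 6.5).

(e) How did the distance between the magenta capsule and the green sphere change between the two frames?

-0.7

They were about 3.6 units apart before and 2.9 after — 0.7 units closer together.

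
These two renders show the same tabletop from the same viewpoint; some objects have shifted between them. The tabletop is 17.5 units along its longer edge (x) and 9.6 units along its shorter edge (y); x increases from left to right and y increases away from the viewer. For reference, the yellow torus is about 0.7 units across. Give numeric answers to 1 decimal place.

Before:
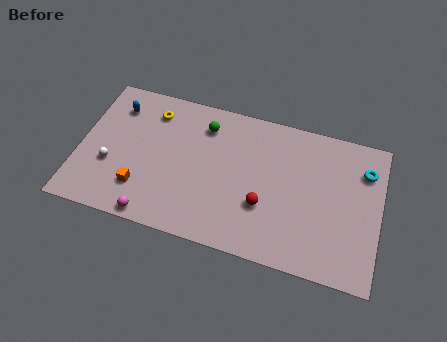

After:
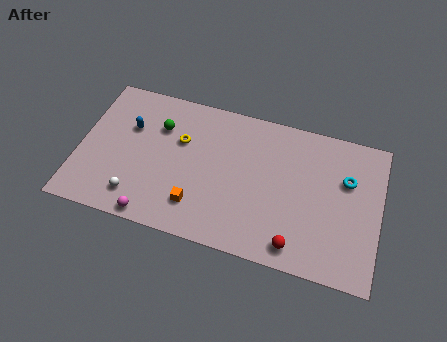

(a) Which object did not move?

the magenta sphere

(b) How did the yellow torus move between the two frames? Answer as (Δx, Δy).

(1.8, -1.5)

The yellow torus was at about (4.0, 7.7) and moved to about (5.8, 6.2).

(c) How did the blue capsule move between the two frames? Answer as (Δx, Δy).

(0.9, -1.2)

From the two frames, the blue capsule sits at roughly (1.9, 7.5) before and (2.8, 6.3) after.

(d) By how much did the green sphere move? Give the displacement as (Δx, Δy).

(-2.6, -0.8)

From the two frames, the green sphere sits at roughly (7.1, 7.6) before and (4.5, 6.8) after.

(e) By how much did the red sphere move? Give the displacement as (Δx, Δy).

(2.0, -2.0)

The red sphere started near (10.9, 3.3) and ended near (12.9, 1.3).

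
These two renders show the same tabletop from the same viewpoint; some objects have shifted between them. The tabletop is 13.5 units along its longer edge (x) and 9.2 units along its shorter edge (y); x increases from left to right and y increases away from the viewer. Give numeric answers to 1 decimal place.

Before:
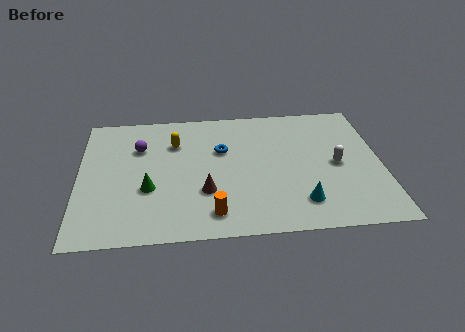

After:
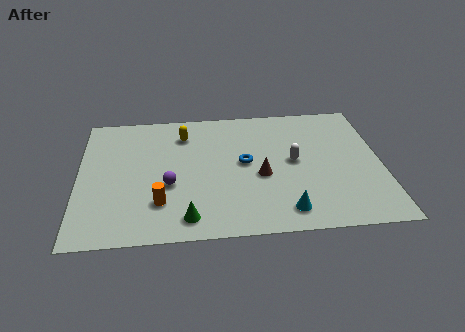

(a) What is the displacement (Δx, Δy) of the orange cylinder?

(-2.3, 0.9)

The orange cylinder was at about (5.9, 1.5) and moved to about (3.6, 2.4).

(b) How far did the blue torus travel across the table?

1.4

The blue torus was near (6.4, 5.9) before and (7.4, 4.9) after, so it travelled √(1.0² + 1.0²) ≈ 1.4 units.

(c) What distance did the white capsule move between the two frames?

1.9

The white capsule moved from about (11.5, 4.4) to (9.6, 4.8), a distance of √(1.9² + 0.4²) ≈ 1.9.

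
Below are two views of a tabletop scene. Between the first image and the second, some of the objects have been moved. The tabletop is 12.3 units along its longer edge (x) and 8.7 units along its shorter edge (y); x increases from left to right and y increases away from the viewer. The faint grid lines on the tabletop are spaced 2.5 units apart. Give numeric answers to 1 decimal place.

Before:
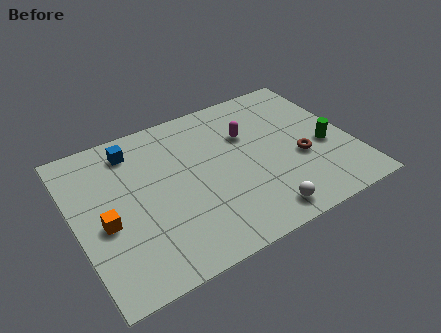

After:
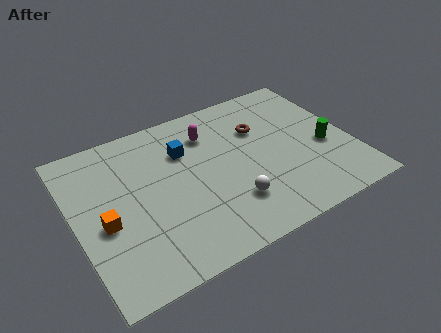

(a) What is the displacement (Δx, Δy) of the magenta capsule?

(-1.6, 0.8)

From the two frames, the magenta capsule sits at roughly (7.9, 5.8) before and (6.3, 6.6) after.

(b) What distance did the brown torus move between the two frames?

2.9

From (9.9, 3.4) to (8.5, 5.9), the brown torus covered √(1.4² + 2.5²) ≈ 2.9 units.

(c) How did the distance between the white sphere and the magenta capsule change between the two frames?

-0.4

Before: roughly 4.7 units apart; after: 4.3. That's 0.4 units closer together.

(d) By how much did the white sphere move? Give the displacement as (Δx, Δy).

(-1.1, 1.2)

From the two frames, the white sphere sits at roughly (7.7, 1.1) before and (6.6, 2.3) after.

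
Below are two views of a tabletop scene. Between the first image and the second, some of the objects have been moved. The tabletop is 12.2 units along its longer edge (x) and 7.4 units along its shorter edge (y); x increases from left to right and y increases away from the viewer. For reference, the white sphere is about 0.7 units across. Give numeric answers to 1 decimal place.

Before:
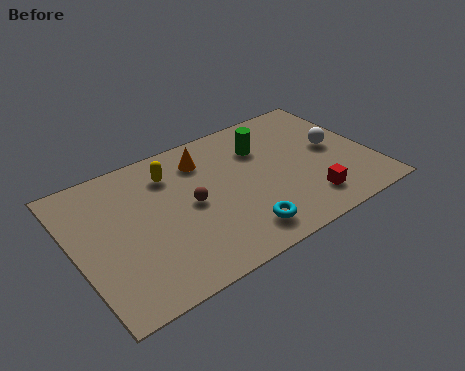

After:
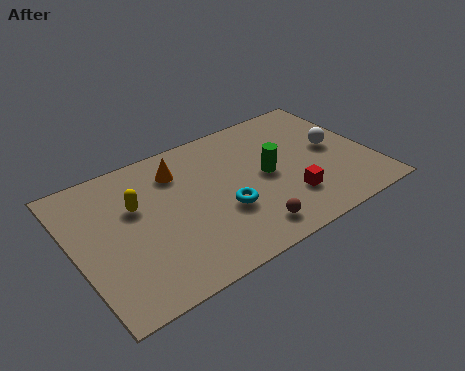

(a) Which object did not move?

the white sphere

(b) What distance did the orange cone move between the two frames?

1.1

The orange cone moved from about (5.6, 5.8) to (4.5, 5.7), a distance of √(1.1² + 0.1²) ≈ 1.1.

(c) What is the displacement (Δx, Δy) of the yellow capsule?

(-1.6, -1.0)

The yellow capsule was at about (4.2, 5.7) and moved to about (2.6, 4.7).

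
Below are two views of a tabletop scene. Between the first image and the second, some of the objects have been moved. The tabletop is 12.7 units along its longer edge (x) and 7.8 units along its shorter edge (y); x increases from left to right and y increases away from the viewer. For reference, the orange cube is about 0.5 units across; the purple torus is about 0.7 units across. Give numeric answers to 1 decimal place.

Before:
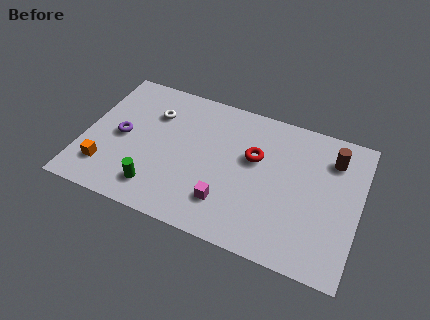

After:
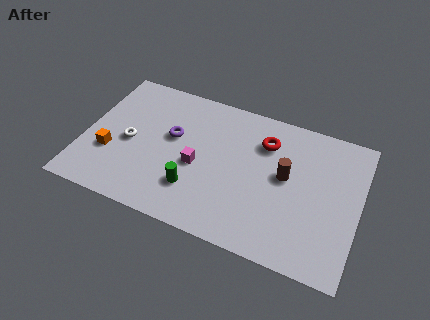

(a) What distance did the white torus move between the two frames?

2.2

The white torus moved from about (3.0, 5.6) to (2.1, 3.6), a distance of √(0.9² + 2.0²) ≈ 2.2.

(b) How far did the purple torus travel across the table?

2.4

The purple torus moved from about (1.7, 3.8) to (4.0, 4.6), a distance of √(2.3² + 0.8²) ≈ 2.4.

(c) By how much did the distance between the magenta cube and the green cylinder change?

-1.9

The distance was about 3.2 in the first image and 1.3 in the second, so they moved 1.9 units closer together.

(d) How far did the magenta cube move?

2.1

The magenta cube moved from about (6.8, 1.9) to (5.3, 3.4), a distance of √(1.5² + 1.5²) ≈ 2.1.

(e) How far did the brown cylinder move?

2.6

From (11.3, 6.0) to (9.3, 4.3), the brown cylinder covered √(2.0² + 1.7²) ≈ 2.6 units.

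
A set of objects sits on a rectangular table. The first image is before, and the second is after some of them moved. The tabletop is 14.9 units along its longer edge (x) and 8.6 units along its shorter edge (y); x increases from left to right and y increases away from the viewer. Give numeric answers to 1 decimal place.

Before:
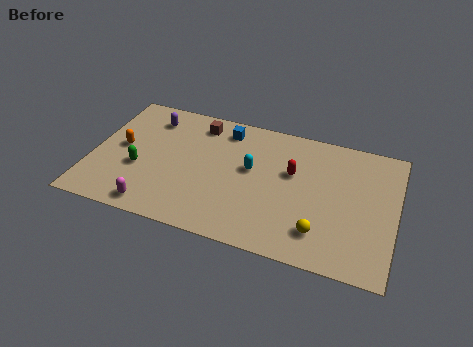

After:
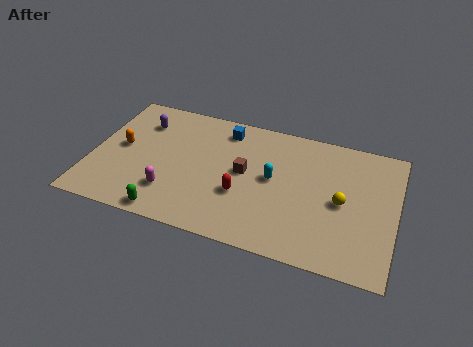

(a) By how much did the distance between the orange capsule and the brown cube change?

+1.6

They were about 4.5 units apart before and 6.1 after — 1.6 units further apart.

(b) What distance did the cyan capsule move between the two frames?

1.1

The cyan capsule was near (7.8, 4.9) before and (8.9, 4.6) after, so it travelled √(1.1² + 0.3²) ≈ 1.1 units.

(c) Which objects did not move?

the orange capsule and the blue cube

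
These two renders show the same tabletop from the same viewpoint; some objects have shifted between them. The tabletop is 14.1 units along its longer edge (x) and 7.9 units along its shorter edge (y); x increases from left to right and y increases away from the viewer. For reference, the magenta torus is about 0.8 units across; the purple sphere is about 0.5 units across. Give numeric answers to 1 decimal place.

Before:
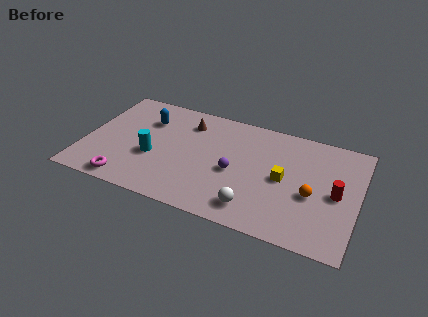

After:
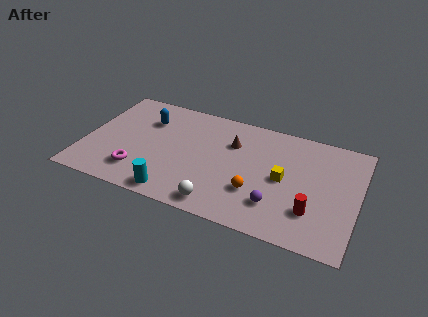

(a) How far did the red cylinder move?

1.9

The red cylinder was near (13.0, 3.8) before and (11.9, 2.2) after, so it travelled √(1.1² + 1.6²) ≈ 1.9 units.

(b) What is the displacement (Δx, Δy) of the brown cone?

(2.4, -0.7)

The brown cone was at about (5.1, 6.2) and moved to about (7.5, 5.5).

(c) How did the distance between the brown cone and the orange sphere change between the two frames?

-3.9

The distance was about 7.3 in the first image and 3.4 in the second, so they moved 3.9 units closer together.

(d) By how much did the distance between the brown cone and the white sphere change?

-1.7

They were about 6.2 units apart before and 4.5 after — 1.7 units closer together.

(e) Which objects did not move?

the yellow cube and the blue capsule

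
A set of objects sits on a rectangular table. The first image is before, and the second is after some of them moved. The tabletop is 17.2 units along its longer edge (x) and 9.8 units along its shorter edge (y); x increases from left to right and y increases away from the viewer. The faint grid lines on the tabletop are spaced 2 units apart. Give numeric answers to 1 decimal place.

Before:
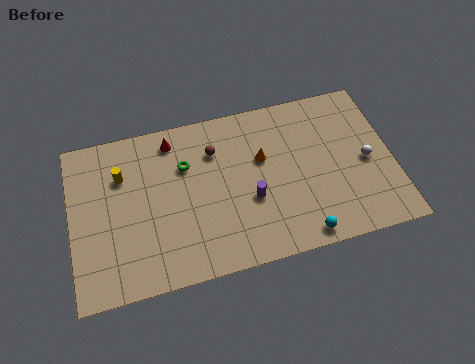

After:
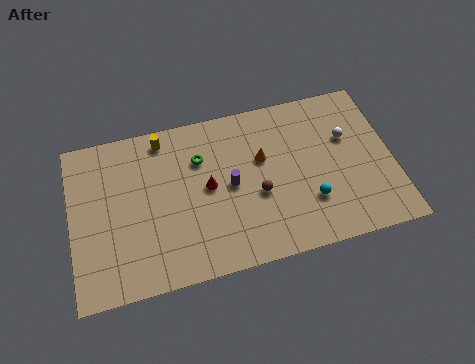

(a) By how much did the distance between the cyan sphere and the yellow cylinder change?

-1.5

The distance was about 10.9 in the first image and 9.4 in the second, so they moved 1.5 units closer together.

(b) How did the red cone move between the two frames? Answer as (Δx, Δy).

(1.7, -3.3)

From the two frames, the red cone sits at roughly (5.6, 8.4) before and (7.3, 5.1) after.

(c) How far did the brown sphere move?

3.8

The brown sphere moved from about (7.8, 7.2) to (9.9, 4.0), a distance of √(2.1² + 3.2²) ≈ 3.8.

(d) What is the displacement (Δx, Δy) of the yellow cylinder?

(2.3, 1.7)

The yellow cylinder started near (2.8, 6.9) and ended near (5.1, 8.6).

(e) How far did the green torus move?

0.8

The green torus moved from about (6.2, 6.7) to (7.0, 6.9), a distance of √(0.8² + 0.2²) ≈ 0.8.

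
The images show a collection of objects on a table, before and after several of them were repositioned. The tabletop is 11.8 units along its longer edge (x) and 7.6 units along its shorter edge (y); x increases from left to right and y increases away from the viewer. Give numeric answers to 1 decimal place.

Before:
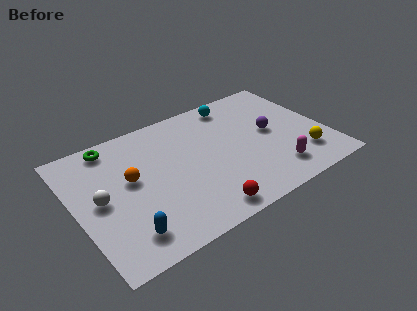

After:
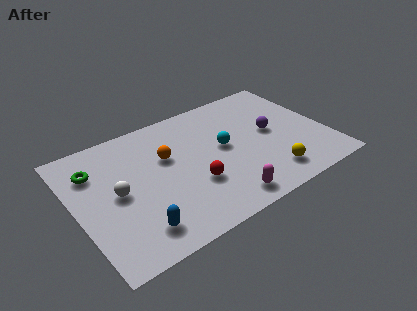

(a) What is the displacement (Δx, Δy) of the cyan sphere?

(-1.0, -2.5)

The cyan sphere was at about (8.0, 6.6) and moved to about (7.0, 4.1).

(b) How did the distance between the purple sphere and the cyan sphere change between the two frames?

-0.6

The distance was about 2.9 in the first image and 2.3 in the second, so they moved 0.6 units closer together.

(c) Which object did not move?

the purple sphere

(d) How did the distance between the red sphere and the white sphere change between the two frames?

-1.6

The distance was about 5.2 in the first image and 3.6 in the second, so they moved 1.6 units closer together.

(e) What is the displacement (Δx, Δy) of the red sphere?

(-0.1, 1.7)

From the two frames, the red sphere sits at roughly (5.4, 0.9) before and (5.3, 2.6) after.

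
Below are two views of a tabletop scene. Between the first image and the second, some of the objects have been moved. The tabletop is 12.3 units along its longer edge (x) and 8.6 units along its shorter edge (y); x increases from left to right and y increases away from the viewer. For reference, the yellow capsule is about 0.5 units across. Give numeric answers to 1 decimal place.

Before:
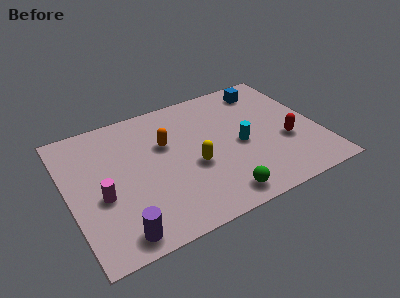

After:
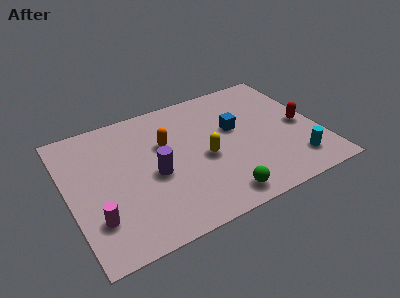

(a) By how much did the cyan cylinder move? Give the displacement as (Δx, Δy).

(2.4, -2.2)

The cyan cylinder was at about (8.4, 3.9) and moved to about (10.8, 1.7).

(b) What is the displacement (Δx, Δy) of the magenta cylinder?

(-0.4, -1.2)

From the two frames, the magenta cylinder sits at roughly (1.5, 3.5) before and (1.1, 2.3) after.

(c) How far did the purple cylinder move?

3.5

The purple cylinder moved from about (2.0, 1.0) to (4.1, 3.8), a distance of √(2.1² + 2.8²) ≈ 3.5.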